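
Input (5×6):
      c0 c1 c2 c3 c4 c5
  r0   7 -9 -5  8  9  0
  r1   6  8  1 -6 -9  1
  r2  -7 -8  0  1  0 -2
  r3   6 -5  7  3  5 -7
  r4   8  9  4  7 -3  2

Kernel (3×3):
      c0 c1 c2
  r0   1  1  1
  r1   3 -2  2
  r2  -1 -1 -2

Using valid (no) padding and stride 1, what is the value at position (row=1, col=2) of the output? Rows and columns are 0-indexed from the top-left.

The receptive field on the input at this output position is [1 -6 -9 / 0 1 0 / 7 3 5]. Elementwise product with the kernel and sum: 1·1 + -6·1 + -9·1 + 0·3 + 1·-2 + 0·2 + 7·-1 + 3·-1 + 5·-2.

-36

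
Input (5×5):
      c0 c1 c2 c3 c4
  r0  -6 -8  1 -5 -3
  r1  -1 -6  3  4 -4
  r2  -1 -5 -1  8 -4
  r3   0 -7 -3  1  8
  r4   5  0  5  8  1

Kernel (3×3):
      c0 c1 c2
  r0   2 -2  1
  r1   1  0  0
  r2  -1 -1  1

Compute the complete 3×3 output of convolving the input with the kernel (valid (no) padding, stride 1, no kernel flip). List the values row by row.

9 -15 1
16 -8 3
7 -4 -37

Output[0,0]: The receptive field on the input at this output position is [-6 -8 1 / -1 -6 3 / -1 -5 -1]. Elementwise product with the kernel and sum: -6·2 + -8·-2 + 1·1 + -1·1 + -1·-1 + -5·-1 + -1·1.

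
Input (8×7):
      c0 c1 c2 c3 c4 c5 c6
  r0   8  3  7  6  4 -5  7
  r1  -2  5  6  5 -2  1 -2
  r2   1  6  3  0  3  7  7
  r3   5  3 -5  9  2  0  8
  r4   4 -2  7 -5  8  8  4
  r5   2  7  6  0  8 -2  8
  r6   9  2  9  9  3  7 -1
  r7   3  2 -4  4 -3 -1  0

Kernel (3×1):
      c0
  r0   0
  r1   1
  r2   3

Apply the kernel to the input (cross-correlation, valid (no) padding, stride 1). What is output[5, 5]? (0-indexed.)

The receptive field on the input at this output position is [-2 / 7 / -1]. Elementwise product with the kernel and sum: 7·1 + -1·3.

4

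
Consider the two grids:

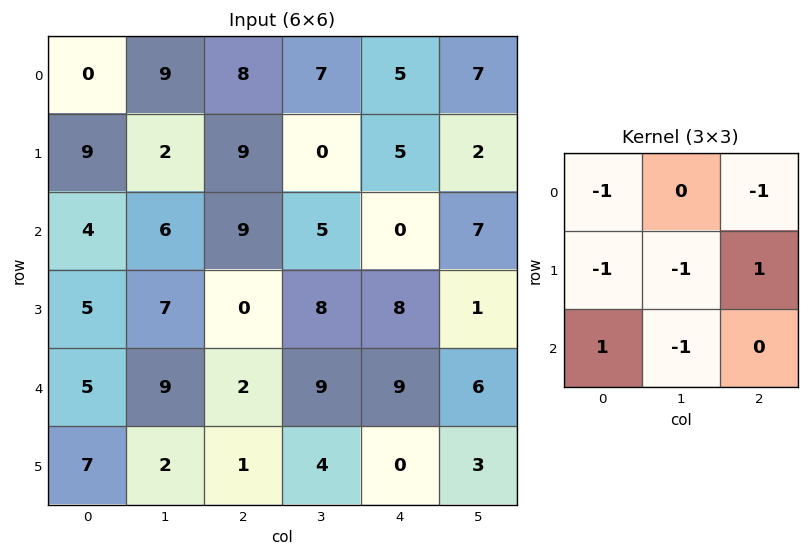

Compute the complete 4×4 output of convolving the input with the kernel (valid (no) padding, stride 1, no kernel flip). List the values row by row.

-12 -30 -13 -12
-21 -5 -36 0
-29 -3 -16 -27
-12 -16 -13 -17

Output[0,0]: The receptive field on the input at this output position is [0 9 8 / 9 2 9 / 4 6 9]. Elementwise product with the kernel and sum: 0·-1 + 8·-1 + 9·-1 + 2·-1 + 9·1 + 4·1 + 6·-1.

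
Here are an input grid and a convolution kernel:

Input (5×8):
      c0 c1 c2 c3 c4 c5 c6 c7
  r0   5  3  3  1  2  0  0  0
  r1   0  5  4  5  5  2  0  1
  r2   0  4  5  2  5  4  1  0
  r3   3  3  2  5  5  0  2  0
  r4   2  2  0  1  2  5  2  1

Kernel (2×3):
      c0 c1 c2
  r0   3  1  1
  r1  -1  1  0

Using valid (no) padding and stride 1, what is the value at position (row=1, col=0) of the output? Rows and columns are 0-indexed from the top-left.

13

The receptive field on the input at this output position is [0 5 4 / 0 4 5]. Elementwise product with the kernel and sum: 0·3 + 5·1 + 4·1 + 0·-1 + 4·1.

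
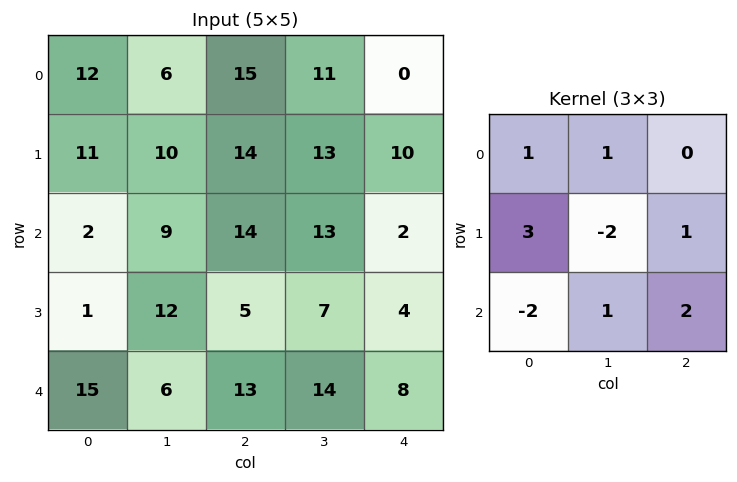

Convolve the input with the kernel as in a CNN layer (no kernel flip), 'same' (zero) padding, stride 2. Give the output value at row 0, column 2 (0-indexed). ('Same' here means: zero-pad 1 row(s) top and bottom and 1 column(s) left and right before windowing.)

17

The receptive field on the zero-padded input at this output position is [0 0 0 / 11 0 0 / 13 10 0]. Elementwise product with the kernel and sum: 0·1 + 0·1 + 11·3 + 0·-2 + 0·1 + 13·-2 + 10·1 + 0·2.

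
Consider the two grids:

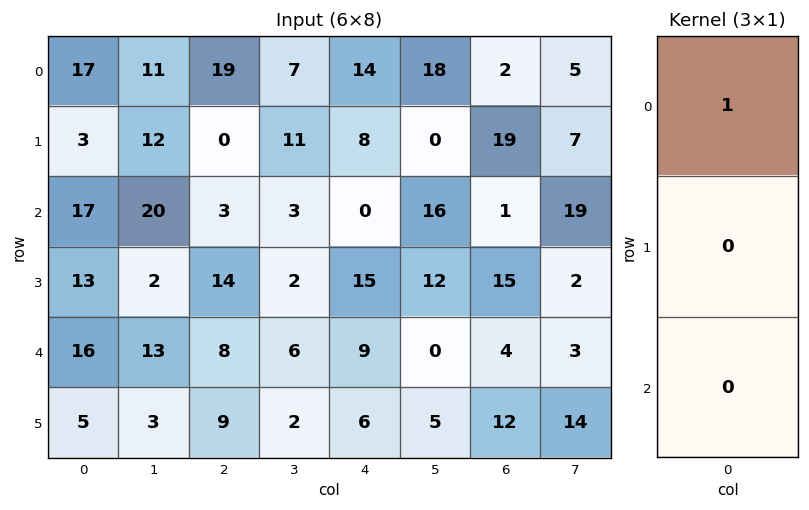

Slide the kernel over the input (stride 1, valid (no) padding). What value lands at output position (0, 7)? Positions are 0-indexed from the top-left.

5

The receptive field on the input at this output position is [5 / 7 / 19]. Elementwise product with the kernel and sum: 5·1.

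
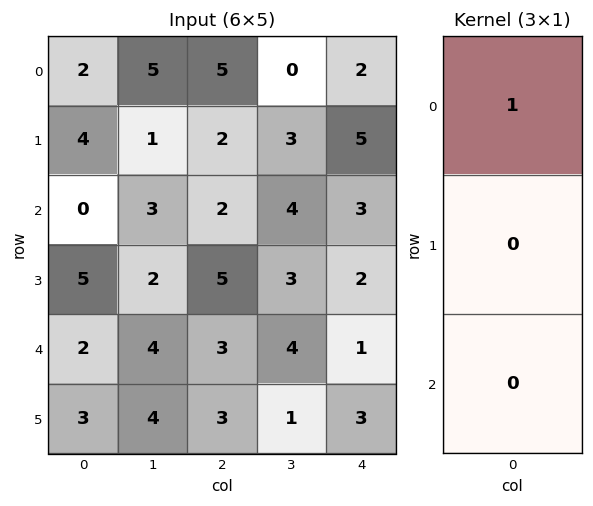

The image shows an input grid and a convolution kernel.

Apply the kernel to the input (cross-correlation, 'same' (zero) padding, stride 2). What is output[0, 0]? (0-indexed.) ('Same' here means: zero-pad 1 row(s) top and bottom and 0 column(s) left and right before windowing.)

The receptive field on the zero-padded input at this output position is [0 / 2 / 4]. Elementwise product with the kernel and sum: 0·1.

0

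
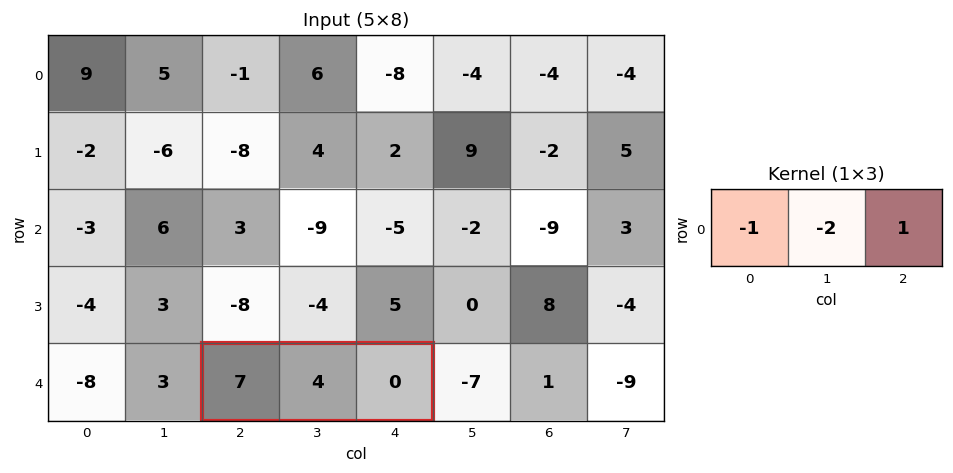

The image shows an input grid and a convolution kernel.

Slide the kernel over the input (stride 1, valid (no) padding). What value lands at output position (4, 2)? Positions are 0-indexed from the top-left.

-15

The receptive field on the input at this output position is [7 4 0]. Elementwise product with the kernel and sum: 7·-1 + 4·-2 + 0·1.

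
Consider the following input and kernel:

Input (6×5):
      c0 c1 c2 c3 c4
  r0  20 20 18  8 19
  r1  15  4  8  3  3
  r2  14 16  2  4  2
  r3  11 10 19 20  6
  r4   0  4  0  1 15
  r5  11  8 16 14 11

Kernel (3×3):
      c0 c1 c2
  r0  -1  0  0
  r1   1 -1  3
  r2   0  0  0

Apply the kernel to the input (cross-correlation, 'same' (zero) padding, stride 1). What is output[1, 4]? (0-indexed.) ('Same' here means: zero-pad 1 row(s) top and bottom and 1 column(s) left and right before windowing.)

-8

The receptive field on the zero-padded input at this output position is [8 19 0 / 3 3 0 / 4 2 0]. Elementwise product with the kernel and sum: 8·-1 + 3·1 + 3·-1 + 0·3.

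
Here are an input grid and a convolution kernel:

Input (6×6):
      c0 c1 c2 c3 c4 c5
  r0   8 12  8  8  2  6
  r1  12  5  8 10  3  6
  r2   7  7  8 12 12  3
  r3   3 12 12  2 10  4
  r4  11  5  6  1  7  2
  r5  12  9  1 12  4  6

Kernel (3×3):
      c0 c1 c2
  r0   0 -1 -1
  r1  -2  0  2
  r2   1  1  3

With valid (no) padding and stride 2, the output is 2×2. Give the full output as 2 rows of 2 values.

10 36
37 0

Output[0,0]: The receptive field on the input at this output position is [8 12 8 / 12 5 8 / 7 7 8]. Elementwise product with the kernel and sum: 12·-1 + 8·-1 + 12·-2 + 8·2 + 7·1 + 7·1 + 8·3.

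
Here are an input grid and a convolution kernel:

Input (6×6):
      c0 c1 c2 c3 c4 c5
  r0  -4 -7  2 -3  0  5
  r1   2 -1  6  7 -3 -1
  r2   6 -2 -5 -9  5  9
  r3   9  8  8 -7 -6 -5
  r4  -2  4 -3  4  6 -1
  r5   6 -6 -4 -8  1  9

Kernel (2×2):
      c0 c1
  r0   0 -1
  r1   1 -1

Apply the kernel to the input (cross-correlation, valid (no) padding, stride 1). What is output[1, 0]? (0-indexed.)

9

The receptive field on the input at this output position is [2 -1 / 6 -2]. Elementwise product with the kernel and sum: -1·-1 + 6·1 + -2·-1.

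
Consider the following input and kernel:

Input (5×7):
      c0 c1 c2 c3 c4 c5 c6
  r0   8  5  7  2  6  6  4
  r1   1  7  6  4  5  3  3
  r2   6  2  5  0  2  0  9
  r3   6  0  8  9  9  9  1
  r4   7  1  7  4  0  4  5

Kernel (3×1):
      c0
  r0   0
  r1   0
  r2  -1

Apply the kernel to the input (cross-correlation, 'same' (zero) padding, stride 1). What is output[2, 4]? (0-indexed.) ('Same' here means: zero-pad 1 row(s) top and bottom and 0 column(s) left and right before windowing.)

The receptive field on the zero-padded input at this output position is [5 / 2 / 9]. Elementwise product with the kernel and sum: 9·-1.

-9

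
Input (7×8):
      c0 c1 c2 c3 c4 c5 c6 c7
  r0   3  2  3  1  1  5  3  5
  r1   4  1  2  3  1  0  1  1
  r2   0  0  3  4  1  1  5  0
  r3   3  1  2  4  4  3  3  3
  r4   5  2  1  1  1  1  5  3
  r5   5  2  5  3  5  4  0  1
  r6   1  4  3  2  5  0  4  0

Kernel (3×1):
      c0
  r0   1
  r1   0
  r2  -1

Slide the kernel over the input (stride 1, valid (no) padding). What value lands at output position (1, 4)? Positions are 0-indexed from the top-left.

The receptive field on the input at this output position is [1 / 1 / 4]. Elementwise product with the kernel and sum: 1·1 + 4·-1.

-3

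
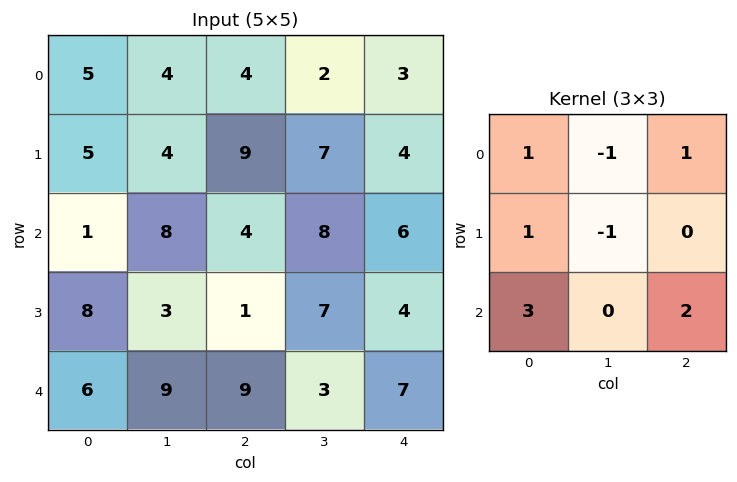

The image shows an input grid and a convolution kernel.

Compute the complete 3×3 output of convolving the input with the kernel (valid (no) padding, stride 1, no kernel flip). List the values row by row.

Output[0,0]: The receptive field on the input at this output position is [5 4 4 / 5 4 9 / 1 8 4]. Elementwise product with the kernel and sum: 5·1 + 4·-1 + 4·1 + 5·1 + 4·-1 + 1·3 + 4·2.
Output[0,1]: The receptive field on the input at this output position is [4 4 2 / 4 9 7 / 8 4 8]. Elementwise product with the kernel and sum: 4·1 + 4·-1 + 2·1 + 4·1 + 9·-1 + 8·3 + 8·2.

17 37 31
29 29 13
38 47 37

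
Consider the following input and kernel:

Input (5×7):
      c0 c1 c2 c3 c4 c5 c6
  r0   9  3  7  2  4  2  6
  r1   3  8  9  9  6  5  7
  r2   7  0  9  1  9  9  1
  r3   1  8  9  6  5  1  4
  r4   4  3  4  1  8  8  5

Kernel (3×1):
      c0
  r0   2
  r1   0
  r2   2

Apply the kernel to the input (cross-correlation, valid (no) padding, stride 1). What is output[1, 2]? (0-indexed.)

36

The receptive field on the input at this output position is [9 / 9 / 9]. Elementwise product with the kernel and sum: 9·2 + 9·2.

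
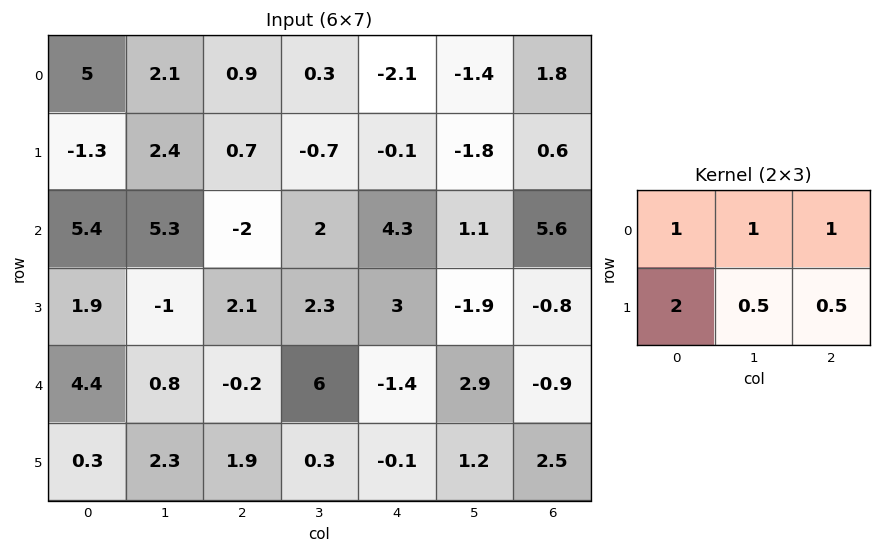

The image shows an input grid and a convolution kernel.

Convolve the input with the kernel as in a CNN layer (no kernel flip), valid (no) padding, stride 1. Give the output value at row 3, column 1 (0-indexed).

The receptive field on the input at this output position is [-1 2.1 2.3 / 0.8 -0.2 6]. Elementwise product with the kernel and sum: -1·1 + 2.1·1 + 2.3·1 + 0.8·2 + -0.2·0.5 + 6·0.5.

7.9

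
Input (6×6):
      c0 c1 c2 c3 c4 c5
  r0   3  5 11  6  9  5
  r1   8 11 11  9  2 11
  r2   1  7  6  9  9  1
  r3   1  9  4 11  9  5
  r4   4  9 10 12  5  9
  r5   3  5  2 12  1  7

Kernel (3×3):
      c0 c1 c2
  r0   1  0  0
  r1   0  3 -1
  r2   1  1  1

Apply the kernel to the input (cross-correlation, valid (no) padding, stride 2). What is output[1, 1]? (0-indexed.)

57

The receptive field on the input at this output position is [6 9 9 / 4 11 9 / 10 12 5]. Elementwise product with the kernel and sum: 6·1 + 11·3 + 9·-1 + 10·1 + 12·1 + 5·1.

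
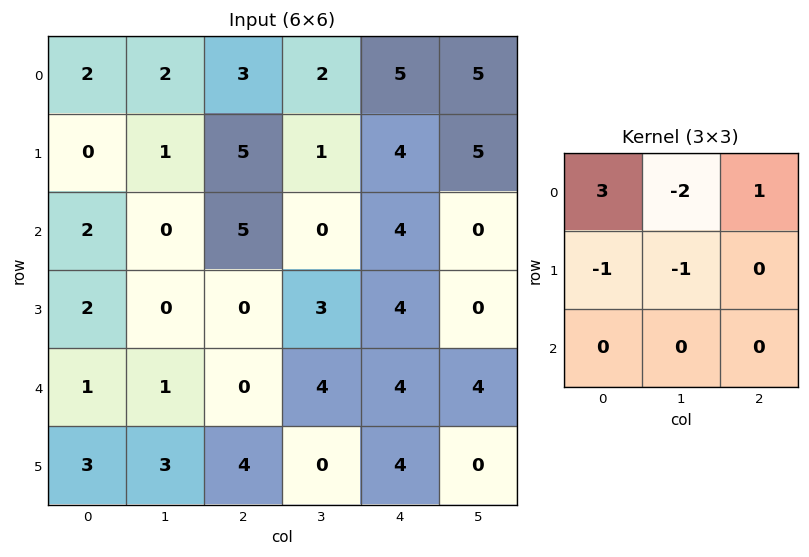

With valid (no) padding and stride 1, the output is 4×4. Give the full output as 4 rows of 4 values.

4 -4 4 -4
1 -11 12 -4
9 -10 16 -15
4 2 -6 -7

Output[0,0]: The receptive field on the input at this output position is [2 2 3 / 0 1 5 / 2 0 5]. Elementwise product with the kernel and sum: 2·3 + 2·-2 + 3·1 + 0·-1 + 1·-1.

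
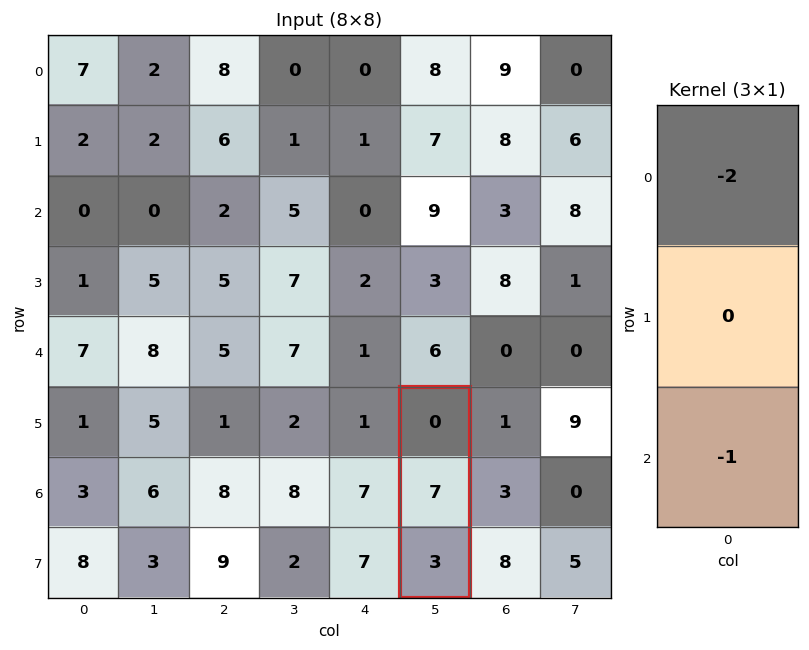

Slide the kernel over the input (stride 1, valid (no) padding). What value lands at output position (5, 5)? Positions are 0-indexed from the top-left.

The receptive field on the input at this output position is [0 / 7 / 3]. Elementwise product with the kernel and sum: 0·-2 + 3·-1.

-3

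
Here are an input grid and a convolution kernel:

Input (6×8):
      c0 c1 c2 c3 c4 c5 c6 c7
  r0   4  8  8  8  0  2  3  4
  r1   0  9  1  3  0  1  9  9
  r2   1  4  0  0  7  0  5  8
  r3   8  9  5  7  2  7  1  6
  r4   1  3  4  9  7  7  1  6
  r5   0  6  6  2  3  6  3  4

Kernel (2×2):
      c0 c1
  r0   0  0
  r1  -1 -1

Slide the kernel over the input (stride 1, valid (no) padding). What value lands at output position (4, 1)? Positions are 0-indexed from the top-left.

-12

The receptive field on the input at this output position is [3 4 / 6 6]. Elementwise product with the kernel and sum: 6·-1 + 6·-1.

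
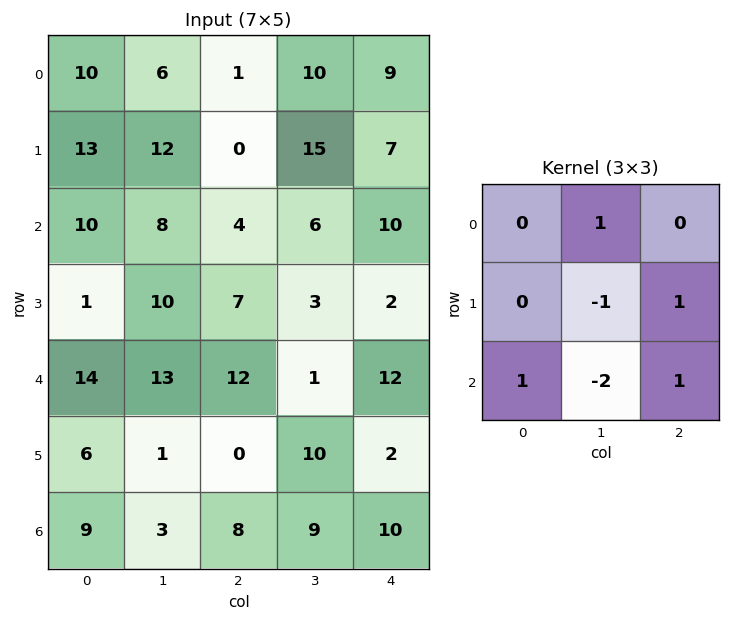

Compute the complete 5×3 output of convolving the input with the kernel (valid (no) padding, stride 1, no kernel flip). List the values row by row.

-8 22 4
-4 1 22
5 -10 27
13 7 -4
23 18 -7

Output[0,0]: The receptive field on the input at this output position is [10 6 1 / 13 12 0 / 10 8 4]. Elementwise product with the kernel and sum: 6·1 + 12·-1 + 0·1 + 10·1 + 8·-2 + 4·1.
Output[0,1]: The receptive field on the input at this output position is [6 1 10 / 12 0 15 / 8 4 6]. Elementwise product with the kernel and sum: 1·1 + 0·-1 + 15·1 + 8·1 + 4·-2 + 6·1.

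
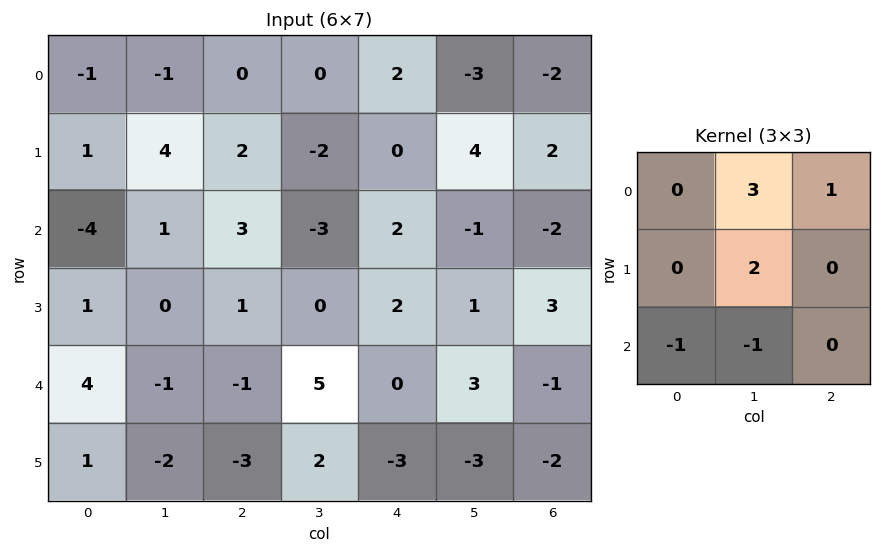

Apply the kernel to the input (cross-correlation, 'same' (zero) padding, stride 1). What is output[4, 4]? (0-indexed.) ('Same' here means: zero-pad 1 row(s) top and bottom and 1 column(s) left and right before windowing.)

The receptive field on the zero-padded input at this output position is [0 2 1 / 5 0 3 / 2 -3 -3]. Elementwise product with the kernel and sum: 2·3 + 1·1 + 0·2 + 2·-1 + -3·-1.

8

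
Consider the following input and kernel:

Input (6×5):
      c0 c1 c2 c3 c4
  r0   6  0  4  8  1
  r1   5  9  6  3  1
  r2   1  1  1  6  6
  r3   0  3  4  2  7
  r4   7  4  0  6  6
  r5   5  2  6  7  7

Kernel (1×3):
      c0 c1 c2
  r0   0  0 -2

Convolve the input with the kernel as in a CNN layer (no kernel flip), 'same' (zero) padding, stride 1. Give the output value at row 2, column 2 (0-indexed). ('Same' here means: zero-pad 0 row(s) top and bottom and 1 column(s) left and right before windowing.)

-12

The receptive field on the zero-padded input at this output position is [1 1 6]. Elementwise product with the kernel and sum: 6·-2.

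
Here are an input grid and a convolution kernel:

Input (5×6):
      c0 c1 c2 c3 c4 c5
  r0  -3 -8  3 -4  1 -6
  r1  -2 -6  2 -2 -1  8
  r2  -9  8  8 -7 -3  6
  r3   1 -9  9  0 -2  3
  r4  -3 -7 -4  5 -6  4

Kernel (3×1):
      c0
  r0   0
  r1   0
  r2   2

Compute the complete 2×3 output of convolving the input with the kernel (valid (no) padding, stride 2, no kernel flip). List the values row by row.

Output[0,0]: The receptive field on the input at this output position is [-3 / -2 / -9]. Elementwise product with the kernel and sum: -9·2.
Output[0,1]: The receptive field on the input at this output position is [3 / 2 / 8]. Elementwise product with the kernel and sum: 8·2.

-18 16 -6
-6 -8 -12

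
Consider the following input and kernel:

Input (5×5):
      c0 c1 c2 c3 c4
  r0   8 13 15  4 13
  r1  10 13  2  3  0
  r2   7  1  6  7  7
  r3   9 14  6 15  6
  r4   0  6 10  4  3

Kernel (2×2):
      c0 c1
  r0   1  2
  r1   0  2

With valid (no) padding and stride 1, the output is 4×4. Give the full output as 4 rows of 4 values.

60 47 29 30
38 29 22 17
37 25 50 33
49 46 44 33

Output[0,0]: The receptive field on the input at this output position is [8 13 / 10 13]. Elementwise product with the kernel and sum: 8·1 + 13·2 + 13·2.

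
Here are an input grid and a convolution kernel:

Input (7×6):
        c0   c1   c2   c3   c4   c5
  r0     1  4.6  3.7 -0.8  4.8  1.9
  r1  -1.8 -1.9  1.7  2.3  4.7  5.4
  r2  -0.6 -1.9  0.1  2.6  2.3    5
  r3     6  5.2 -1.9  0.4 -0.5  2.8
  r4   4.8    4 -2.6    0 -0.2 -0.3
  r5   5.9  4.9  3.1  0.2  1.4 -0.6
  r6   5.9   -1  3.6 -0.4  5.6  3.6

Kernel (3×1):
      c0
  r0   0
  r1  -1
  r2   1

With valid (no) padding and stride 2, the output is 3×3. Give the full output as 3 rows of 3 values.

Output[0,0]: The receptive field on the input at this output position is [1 / -1.8 / -0.6]. Elementwise product with the kernel and sum: -1.8·-1 + -0.6·1.
Output[0,1]: The receptive field on the input at this output position is [3.7 / 1.7 / 0.1]. Elementwise product with the kernel and sum: 1.7·-1 + 0.1·1.

1.2 -1.6 -2.4
-1.2 -0.7 0.3
0 0.5 4.2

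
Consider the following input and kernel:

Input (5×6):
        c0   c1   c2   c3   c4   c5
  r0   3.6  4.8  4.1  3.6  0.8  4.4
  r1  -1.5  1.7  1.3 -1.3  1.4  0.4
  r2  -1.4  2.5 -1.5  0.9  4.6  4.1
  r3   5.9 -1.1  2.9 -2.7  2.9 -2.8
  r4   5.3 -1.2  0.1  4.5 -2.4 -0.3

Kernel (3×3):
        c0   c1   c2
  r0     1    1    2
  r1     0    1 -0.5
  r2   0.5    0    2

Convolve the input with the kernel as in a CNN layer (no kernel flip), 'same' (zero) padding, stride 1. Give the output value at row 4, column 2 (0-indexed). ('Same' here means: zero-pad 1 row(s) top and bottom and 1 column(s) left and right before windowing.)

-5.75

The receptive field on the zero-padded input at this output position is [-1.1 2.9 -2.7 / -1.2 0.1 4.5 / 0 0 0]. Elementwise product with the kernel and sum: -1.1·1 + 2.9·1 + -2.7·2 + 0.1·1 + 4.5·-0.5 + 0·0.5 + 0·2.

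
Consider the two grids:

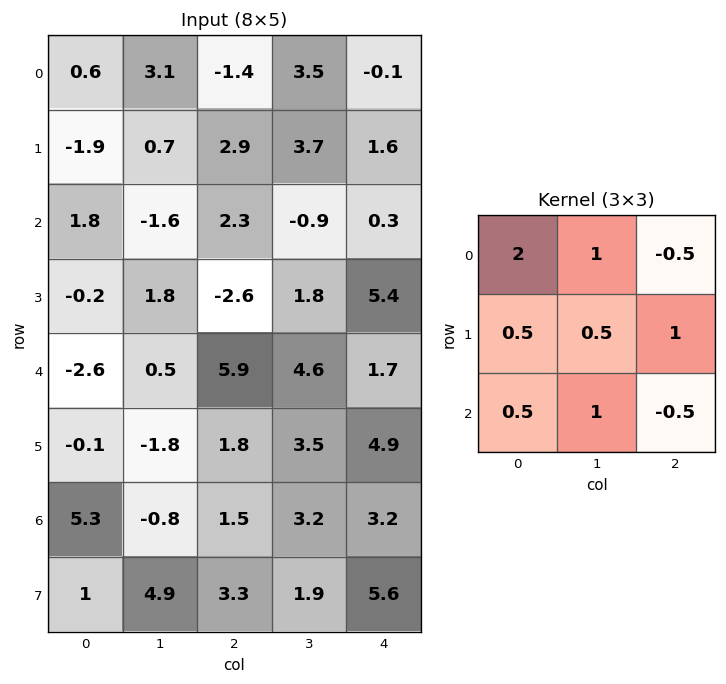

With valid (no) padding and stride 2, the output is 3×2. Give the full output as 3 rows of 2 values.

5.45 5.75
-4.7 15.25
-5.7 25.45

Output[0,0]: The receptive field on the input at this output position is [0.6 3.1 -1.4 / -1.9 0.7 2.9 / 1.8 -1.6 2.3]. Elementwise product with the kernel and sum: 0.6·2 + 3.1·1 + -1.4·-0.5 + -1.9·0.5 + 0.7·0.5 + 2.9·1 + 1.8·0.5 + -1.6·1 + 2.3·-0.5.
Output[0,1]: The receptive field on the input at this output position is [-1.4 3.5 -0.1 / 2.9 3.7 1.6 / 2.3 -0.9 0.3]. Elementwise product with the kernel and sum: -1.4·2 + 3.5·1 + -0.1·-0.5 + 2.9·0.5 + 3.7·0.5 + 1.6·1 + 2.3·0.5 + -0.9·1 + 0.3·-0.5.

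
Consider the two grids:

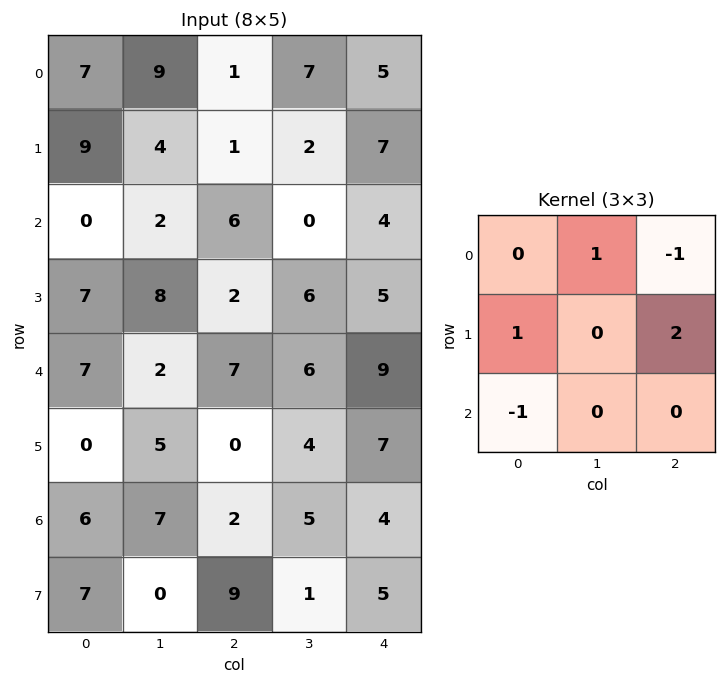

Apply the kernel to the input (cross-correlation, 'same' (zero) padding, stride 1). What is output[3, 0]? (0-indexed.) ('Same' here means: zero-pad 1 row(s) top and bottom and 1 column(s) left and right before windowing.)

14

The receptive field on the zero-padded input at this output position is [0 0 2 / 0 7 8 / 0 7 2]. Elementwise product with the kernel and sum: 0·1 + 2·-1 + 0·1 + 8·2 + 0·-1.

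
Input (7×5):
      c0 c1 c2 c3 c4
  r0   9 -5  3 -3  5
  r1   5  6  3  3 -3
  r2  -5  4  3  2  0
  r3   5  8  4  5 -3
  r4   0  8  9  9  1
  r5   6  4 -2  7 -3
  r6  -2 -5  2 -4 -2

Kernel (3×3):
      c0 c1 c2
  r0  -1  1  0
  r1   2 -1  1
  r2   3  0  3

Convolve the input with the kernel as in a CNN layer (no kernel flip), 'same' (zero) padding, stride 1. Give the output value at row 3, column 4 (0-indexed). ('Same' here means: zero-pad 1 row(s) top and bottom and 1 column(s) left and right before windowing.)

The receptive field on the zero-padded input at this output position is [2 0 0 / 5 -3 0 / 9 1 0]. Elementwise product with the kernel and sum: 2·-1 + 0·1 + 5·2 + -3·-1 + 0·1 + 9·3 + 0·3.

38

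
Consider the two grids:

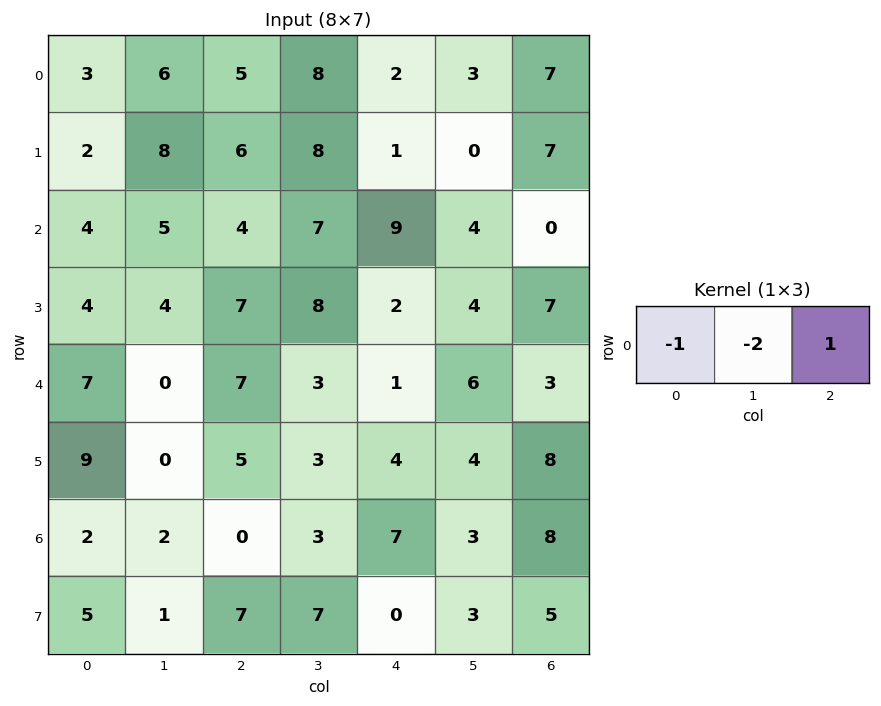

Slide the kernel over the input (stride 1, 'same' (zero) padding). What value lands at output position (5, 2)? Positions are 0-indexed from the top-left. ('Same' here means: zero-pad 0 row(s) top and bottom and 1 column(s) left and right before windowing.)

-7

The receptive field on the zero-padded input at this output position is [0 5 3]. Elementwise product with the kernel and sum: 0·-1 + 5·-2 + 3·1.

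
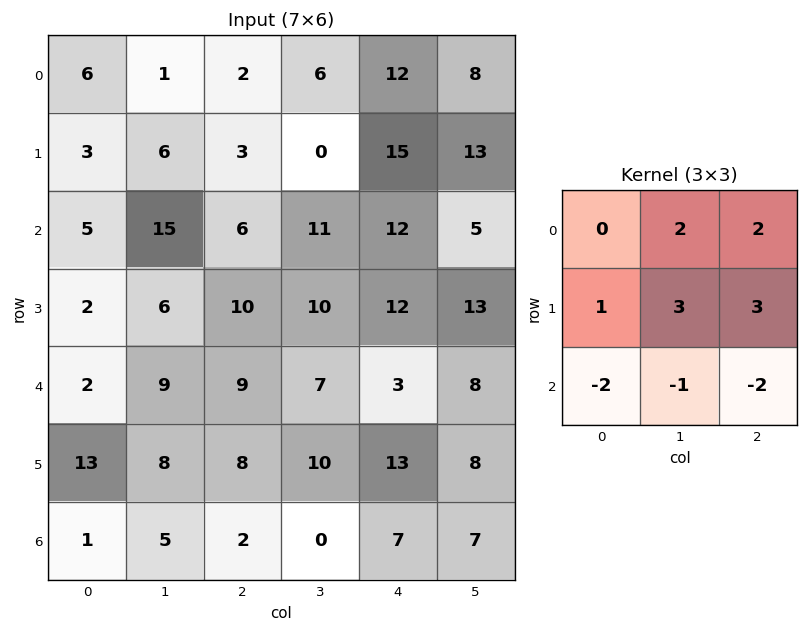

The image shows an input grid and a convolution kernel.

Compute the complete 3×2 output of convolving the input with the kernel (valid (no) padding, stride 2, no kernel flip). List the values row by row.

-1 37
61 91
86 79

Output[0,0]: The receptive field on the input at this output position is [6 1 2 / 3 6 3 / 5 15 6]. Elementwise product with the kernel and sum: 1·2 + 2·2 + 3·1 + 6·3 + 3·3 + 5·-2 + 15·-1 + 6·-2.
Output[0,1]: The receptive field on the input at this output position is [2 6 12 / 3 0 15 / 6 11 12]. Elementwise product with the kernel and sum: 6·2 + 12·2 + 3·1 + 0·3 + 15·3 + 6·-2 + 11·-1 + 12·-2.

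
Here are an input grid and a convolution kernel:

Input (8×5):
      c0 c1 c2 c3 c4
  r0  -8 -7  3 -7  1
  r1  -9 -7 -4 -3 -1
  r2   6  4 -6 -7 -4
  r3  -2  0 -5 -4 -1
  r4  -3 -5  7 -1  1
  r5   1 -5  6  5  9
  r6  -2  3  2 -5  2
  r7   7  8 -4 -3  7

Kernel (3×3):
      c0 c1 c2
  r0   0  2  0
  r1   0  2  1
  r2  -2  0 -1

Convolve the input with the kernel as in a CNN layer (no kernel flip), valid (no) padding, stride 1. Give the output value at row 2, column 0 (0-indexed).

The receptive field on the input at this output position is [6 4 -6 / -2 0 -5 / -3 -5 7]. Elementwise product with the kernel and sum: 4·2 + 0·2 + -5·1 + -3·-2 + 7·-1.

2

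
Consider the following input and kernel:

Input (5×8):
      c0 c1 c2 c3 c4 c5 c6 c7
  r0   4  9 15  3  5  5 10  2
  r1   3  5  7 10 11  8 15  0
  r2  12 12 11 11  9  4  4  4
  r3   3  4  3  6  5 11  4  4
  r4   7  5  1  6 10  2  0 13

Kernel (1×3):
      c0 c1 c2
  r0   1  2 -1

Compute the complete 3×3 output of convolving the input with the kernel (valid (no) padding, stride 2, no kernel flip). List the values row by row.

Output[0,0]: The receptive field on the input at this output position is [4 9 15]. Elementwise product with the kernel and sum: 4·1 + 9·2 + 15·-1.
Output[0,1]: The receptive field on the input at this output position is [15 3 5]. Elementwise product with the kernel and sum: 15·1 + 3·2 + 5·-1.

7 16 5
25 24 13
16 3 14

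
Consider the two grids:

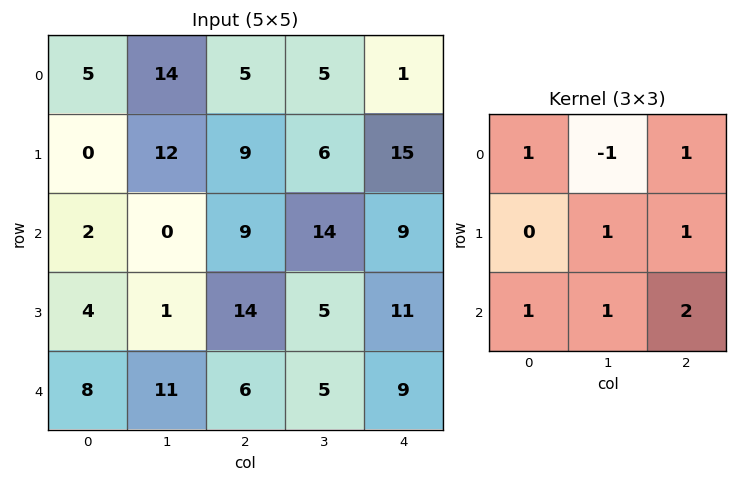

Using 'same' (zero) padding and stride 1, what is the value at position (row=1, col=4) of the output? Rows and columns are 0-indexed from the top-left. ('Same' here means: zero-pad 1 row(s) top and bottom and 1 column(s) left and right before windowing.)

The receptive field on the zero-padded input at this output position is [5 1 0 / 6 15 0 / 14 9 0]. Elementwise product with the kernel and sum: 5·1 + 1·-1 + 0·1 + 15·1 + 0·1 + 14·1 + 9·1 + 0·2.

42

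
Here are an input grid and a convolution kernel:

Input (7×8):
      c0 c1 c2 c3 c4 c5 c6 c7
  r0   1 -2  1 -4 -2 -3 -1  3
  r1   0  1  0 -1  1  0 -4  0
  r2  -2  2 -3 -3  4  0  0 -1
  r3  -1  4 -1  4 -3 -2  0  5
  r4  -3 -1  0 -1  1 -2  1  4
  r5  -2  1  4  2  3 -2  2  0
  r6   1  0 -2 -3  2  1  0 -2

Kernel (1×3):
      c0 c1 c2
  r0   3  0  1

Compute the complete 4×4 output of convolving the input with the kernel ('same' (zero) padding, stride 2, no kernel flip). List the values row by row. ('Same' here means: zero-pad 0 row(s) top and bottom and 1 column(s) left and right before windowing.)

-2 -10 -15 -6
2 3 -9 -1
-1 -4 -5 -2
0 -3 -8 1

Output[0,0]: The receptive field on the zero-padded input at this output position is [0 1 -2]. Elementwise product with the kernel and sum: 0·3 + -2·1.
Output[0,1]: The receptive field on the zero-padded input at this output position is [-2 1 -4]. Elementwise product with the kernel and sum: -2·3 + -4·1.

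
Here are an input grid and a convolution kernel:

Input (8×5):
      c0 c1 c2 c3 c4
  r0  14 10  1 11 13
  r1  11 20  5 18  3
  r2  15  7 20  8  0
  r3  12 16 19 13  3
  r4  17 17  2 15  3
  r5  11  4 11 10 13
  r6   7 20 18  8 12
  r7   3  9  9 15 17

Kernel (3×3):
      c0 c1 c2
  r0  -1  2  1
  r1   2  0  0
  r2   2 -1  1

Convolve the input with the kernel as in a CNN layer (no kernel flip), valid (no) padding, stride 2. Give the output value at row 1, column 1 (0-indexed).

26

The receptive field on the input at this output position is [20 8 0 / 19 13 3 / 2 15 3]. Elementwise product with the kernel and sum: 20·-1 + 8·2 + 0·1 + 19·2 + 2·2 + 15·-1 + 3·1.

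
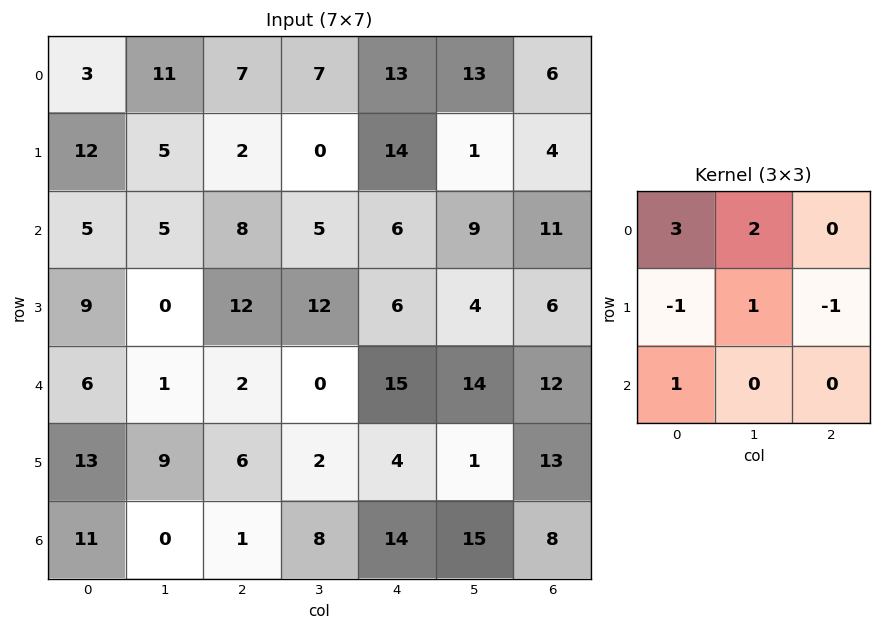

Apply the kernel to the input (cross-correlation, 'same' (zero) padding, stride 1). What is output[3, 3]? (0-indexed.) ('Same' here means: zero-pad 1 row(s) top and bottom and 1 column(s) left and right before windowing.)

The receptive field on the zero-padded input at this output position is [8 5 6 / 12 12 6 / 2 0 15]. Elementwise product with the kernel and sum: 8·3 + 5·2 + 12·-1 + 12·1 + 6·-1 + 2·1.

30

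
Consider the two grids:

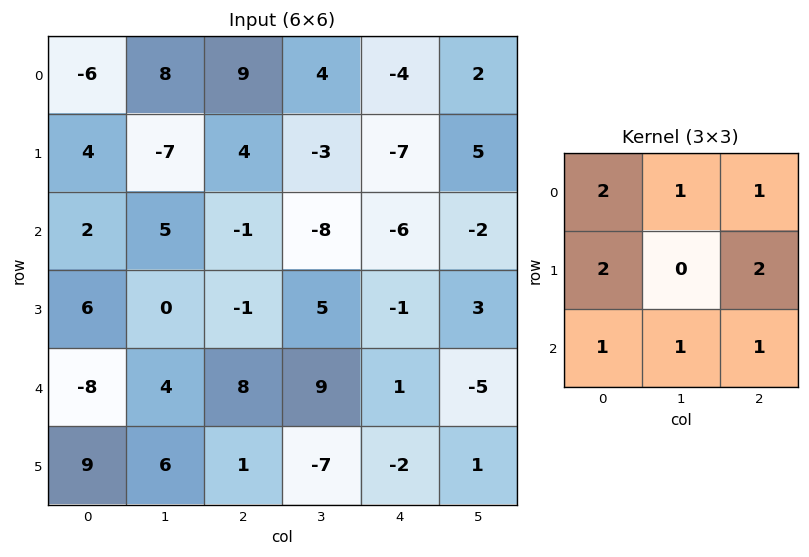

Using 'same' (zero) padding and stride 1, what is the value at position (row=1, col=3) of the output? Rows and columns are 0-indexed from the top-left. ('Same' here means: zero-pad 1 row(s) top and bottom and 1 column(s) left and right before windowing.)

The receptive field on the zero-padded input at this output position is [9 4 -4 / 4 -3 -7 / -1 -8 -6]. Elementwise product with the kernel and sum: 9·2 + 4·1 + -4·1 + 4·2 + -7·2 + -1·1 + -8·1 + -6·1.

-3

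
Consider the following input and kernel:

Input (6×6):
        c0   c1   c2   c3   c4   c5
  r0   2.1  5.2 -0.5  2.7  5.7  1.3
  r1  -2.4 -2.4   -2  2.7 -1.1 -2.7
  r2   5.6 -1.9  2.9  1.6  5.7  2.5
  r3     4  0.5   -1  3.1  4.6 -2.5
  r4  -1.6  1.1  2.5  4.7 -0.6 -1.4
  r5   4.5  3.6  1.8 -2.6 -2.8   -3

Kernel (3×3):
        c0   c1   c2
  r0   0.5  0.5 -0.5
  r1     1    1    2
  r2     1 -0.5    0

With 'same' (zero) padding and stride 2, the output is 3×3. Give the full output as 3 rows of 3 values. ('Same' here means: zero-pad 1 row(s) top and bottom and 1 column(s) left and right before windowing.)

13.7 8.7 14.25
-0.2 1.65 15.25
0.1 13.9 5.2

Output[0,0]: The receptive field on the zero-padded input at this output position is [0 0 0 / 0 2.1 5.2 / 0 -2.4 -2.4]. Elementwise product with the kernel and sum: 0·0.5 + 0·0.5 + 0·-0.5 + 0·1 + 2.1·1 + 5.2·2 + 0·1 + -2.4·-0.5.
Output[0,1]: The receptive field on the zero-padded input at this output position is [0 0 0 / 5.2 -0.5 2.7 / -2.4 -2 2.7]. Elementwise product with the kernel and sum: 0·0.5 + 0·0.5 + 0·-0.5 + 5.2·1 + -0.5·1 + 2.7·2 + -2.4·1 + -2·-0.5.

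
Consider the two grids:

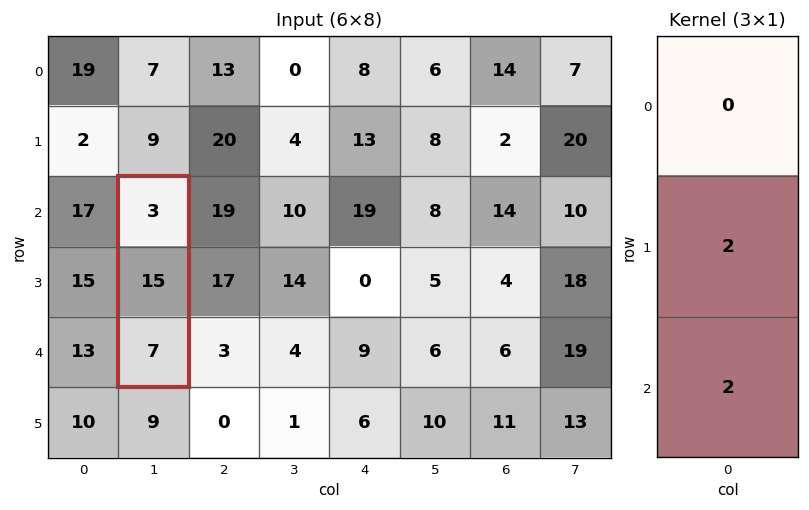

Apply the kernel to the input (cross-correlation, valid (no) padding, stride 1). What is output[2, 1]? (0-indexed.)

44

The receptive field on the input at this output position is [3 / 15 / 7]. Elementwise product with the kernel and sum: 15·2 + 7·2.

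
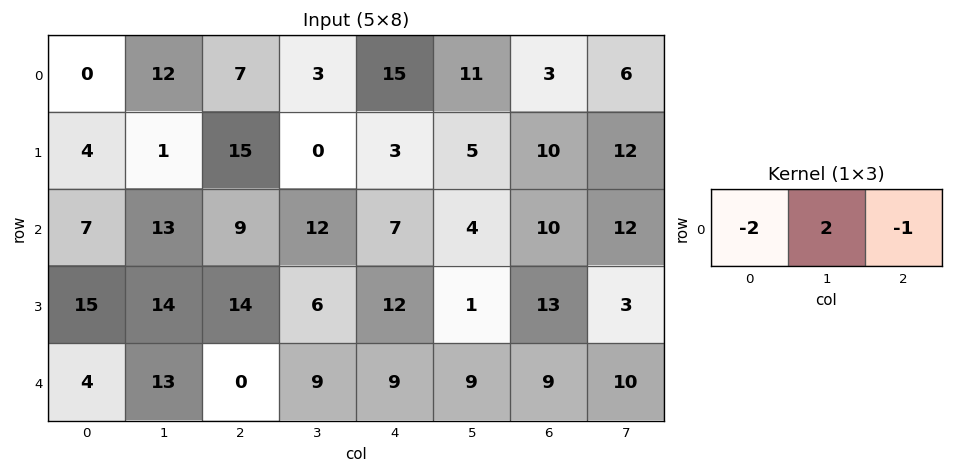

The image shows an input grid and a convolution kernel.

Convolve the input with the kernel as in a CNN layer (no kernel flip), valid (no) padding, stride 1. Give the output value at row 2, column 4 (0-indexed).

The receptive field on the input at this output position is [7 4 10]. Elementwise product with the kernel and sum: 7·-2 + 4·2 + 10·-1.

-16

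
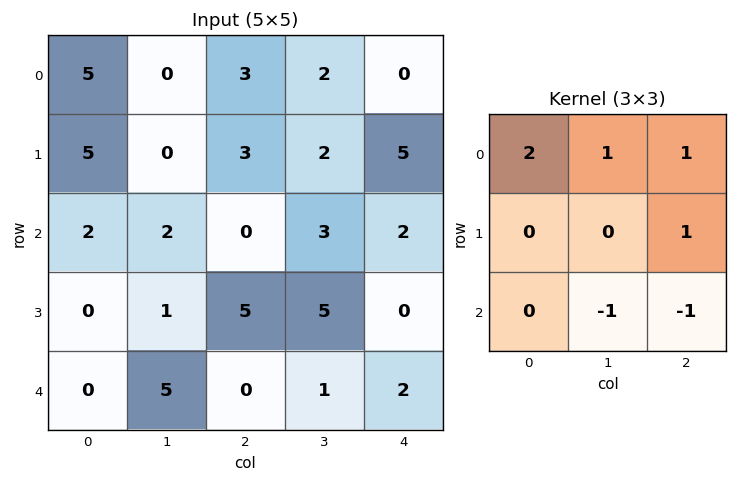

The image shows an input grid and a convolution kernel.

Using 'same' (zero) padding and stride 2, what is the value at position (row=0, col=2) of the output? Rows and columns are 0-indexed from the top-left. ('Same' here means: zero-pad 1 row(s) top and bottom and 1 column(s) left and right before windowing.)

-5

The receptive field on the zero-padded input at this output position is [0 0 0 / 2 0 0 / 2 5 0]. Elementwise product with the kernel and sum: 0·2 + 0·1 + 0·1 + 0·1 + 5·-1 + 0·-1.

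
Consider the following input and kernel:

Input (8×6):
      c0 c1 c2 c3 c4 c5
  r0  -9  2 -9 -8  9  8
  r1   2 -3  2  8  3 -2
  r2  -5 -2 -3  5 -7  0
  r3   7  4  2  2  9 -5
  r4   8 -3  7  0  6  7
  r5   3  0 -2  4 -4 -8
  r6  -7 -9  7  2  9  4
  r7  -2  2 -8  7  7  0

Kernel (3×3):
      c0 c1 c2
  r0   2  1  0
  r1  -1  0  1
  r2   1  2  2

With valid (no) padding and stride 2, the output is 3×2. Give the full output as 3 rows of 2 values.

-31 -32
-1 25
-3 41

Output[0,0]: The receptive field on the input at this output position is [-9 2 -9 / 2 -3 2 / -5 -2 -3]. Elementwise product with the kernel and sum: -9·2 + 2·1 + 2·-1 + 2·1 + -5·1 + -2·2 + -3·2.
Output[0,1]: The receptive field on the input at this output position is [-9 -8 9 / 2 8 3 / -3 5 -7]. Elementwise product with the kernel and sum: -9·2 + -8·1 + 2·-1 + 3·1 + -3·1 + 5·2 + -7·2.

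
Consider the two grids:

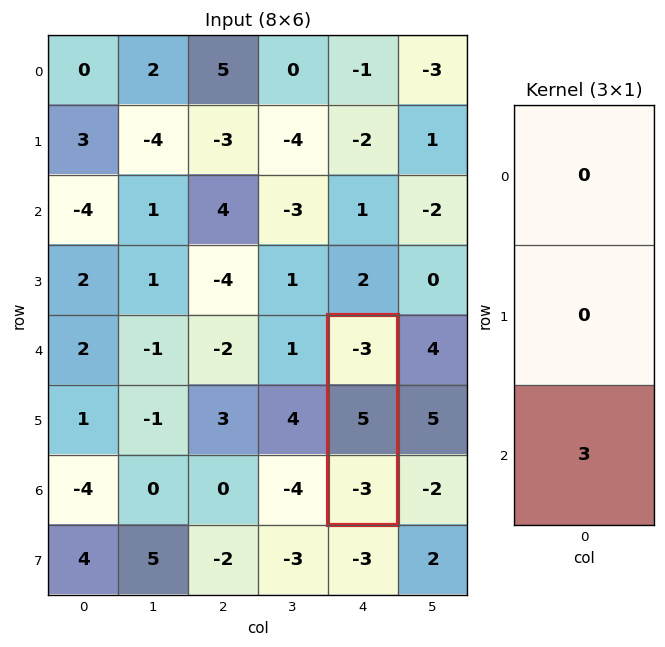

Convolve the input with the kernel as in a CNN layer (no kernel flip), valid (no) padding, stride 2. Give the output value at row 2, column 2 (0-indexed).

The receptive field on the input at this output position is [-3 / 5 / -3]. Elementwise product with the kernel and sum: -3·3.

-9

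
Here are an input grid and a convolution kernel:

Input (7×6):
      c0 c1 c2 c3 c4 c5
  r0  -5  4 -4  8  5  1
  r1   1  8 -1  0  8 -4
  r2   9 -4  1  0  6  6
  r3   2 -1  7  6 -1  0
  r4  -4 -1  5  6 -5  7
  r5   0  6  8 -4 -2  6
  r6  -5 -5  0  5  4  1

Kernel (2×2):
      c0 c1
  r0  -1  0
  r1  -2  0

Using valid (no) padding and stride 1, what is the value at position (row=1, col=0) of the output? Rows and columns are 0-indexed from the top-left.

-19

The receptive field on the input at this output position is [1 8 / 9 -4]. Elementwise product with the kernel and sum: 1·-1 + 9·-2.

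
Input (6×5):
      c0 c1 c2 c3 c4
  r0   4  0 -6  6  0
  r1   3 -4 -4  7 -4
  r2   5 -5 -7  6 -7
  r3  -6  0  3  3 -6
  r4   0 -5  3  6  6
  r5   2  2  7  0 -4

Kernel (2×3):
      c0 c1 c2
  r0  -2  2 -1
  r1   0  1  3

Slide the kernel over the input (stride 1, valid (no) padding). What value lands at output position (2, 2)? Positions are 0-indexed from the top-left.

The receptive field on the input at this output position is [-7 6 -7 / 3 3 -6]. Elementwise product with the kernel and sum: -7·-2 + 6·2 + -7·-1 + 3·1 + -6·3.

18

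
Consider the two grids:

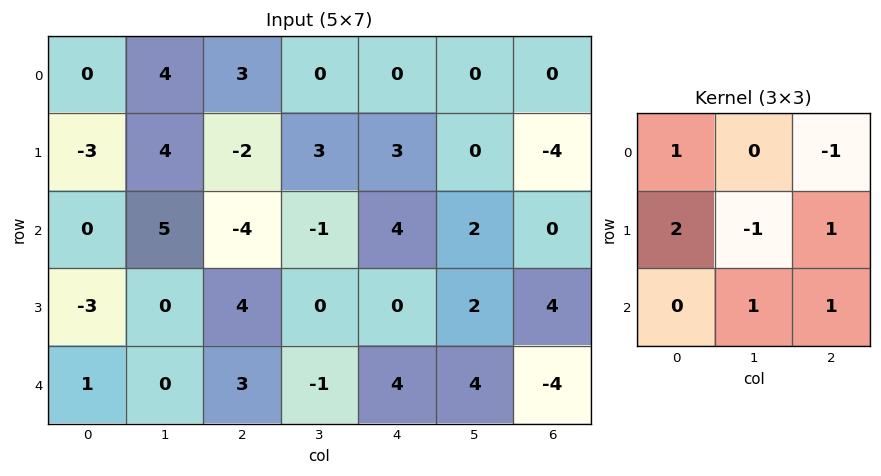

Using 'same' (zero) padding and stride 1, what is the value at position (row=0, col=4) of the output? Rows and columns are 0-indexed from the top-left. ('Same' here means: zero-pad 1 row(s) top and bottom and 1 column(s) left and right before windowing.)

The receptive field on the zero-padded input at this output position is [0 0 0 / 0 0 0 / 3 3 0]. Elementwise product with the kernel and sum: 0·1 + 0·-1 + 0·2 + 0·-1 + 0·1 + 3·1 + 0·1.

3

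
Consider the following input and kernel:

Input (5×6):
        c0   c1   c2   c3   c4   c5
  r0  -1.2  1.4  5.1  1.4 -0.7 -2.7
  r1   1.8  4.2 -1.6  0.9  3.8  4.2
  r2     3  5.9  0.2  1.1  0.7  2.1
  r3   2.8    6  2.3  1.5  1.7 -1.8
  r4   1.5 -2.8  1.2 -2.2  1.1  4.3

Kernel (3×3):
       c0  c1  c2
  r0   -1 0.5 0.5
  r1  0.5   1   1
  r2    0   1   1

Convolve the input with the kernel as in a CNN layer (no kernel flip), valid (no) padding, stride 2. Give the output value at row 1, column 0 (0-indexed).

8.15

The receptive field on the input at this output position is [3 5.9 0.2 / 2.8 6 2.3 / 1.5 -2.8 1.2]. Elementwise product with the kernel and sum: 3·-1 + 5.9·0.5 + 0.2·0.5 + 2.8·0.5 + 6·1 + 2.3·1 + -2.8·1 + 1.2·1.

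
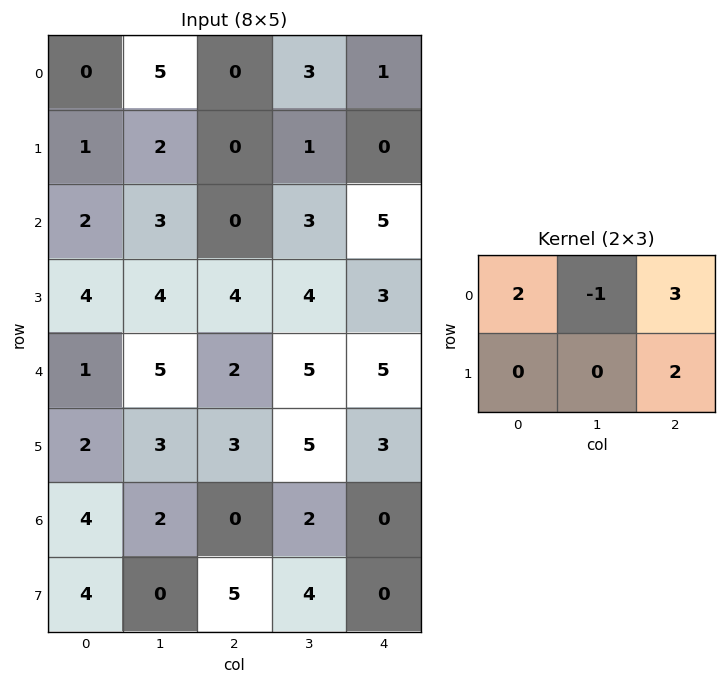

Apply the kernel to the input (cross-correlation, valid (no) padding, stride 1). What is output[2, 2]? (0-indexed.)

18

The receptive field on the input at this output position is [0 3 5 / 4 4 3]. Elementwise product with the kernel and sum: 0·2 + 3·-1 + 5·3 + 3·2.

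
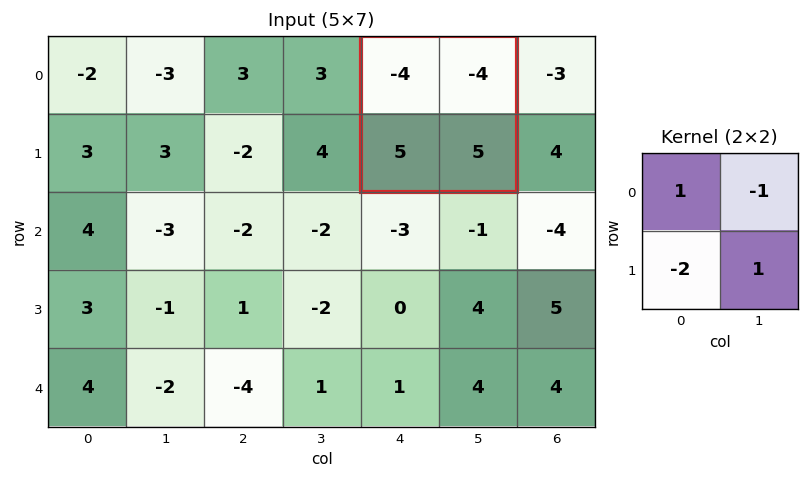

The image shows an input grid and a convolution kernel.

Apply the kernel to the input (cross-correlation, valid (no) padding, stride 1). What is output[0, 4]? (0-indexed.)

The receptive field on the input at this output position is [-4 -4 / 5 5]. Elementwise product with the kernel and sum: -4·1 + -4·-1 + 5·-2 + 5·1.

-5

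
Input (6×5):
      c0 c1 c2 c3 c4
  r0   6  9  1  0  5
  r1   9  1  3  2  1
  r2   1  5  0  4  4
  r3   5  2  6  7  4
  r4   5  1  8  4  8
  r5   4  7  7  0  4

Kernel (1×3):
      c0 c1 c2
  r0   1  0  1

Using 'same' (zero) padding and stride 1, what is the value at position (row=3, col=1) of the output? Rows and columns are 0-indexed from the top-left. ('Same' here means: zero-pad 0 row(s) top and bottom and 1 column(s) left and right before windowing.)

11

The receptive field on the zero-padded input at this output position is [5 2 6]. Elementwise product with the kernel and sum: 5·1 + 6·1.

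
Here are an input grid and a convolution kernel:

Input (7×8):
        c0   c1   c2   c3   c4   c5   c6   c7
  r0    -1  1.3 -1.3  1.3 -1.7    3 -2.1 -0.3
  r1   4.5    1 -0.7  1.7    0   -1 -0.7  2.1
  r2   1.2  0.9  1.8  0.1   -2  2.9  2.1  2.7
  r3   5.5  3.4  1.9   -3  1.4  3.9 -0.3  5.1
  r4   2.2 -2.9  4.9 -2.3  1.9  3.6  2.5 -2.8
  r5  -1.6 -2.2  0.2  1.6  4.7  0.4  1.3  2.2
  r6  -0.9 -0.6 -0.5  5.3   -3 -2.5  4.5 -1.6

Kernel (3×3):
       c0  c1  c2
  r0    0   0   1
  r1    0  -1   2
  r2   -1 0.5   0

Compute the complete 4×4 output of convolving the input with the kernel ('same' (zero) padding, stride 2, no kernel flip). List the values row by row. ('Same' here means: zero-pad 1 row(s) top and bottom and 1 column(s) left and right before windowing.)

5.85 2.55 6 2.15
4.35 -2.35 10.5 1.35
-5.4 -10.2 9.95 -2.75
-2.5 12.7 -1.6 -5.5

Output[0,0]: The receptive field on the zero-padded input at this output position is [0 0 0 / 0 -1 1.3 / 0 4.5 1]. Elementwise product with the kernel and sum: 0·1 + -1·-1 + 1.3·2 + 0·-1 + 4.5·0.5.
Output[0,1]: The receptive field on the zero-padded input at this output position is [0 0 0 / 1.3 -1.3 1.3 / 1 -0.7 1.7]. Elementwise product with the kernel and sum: 0·1 + -1.3·-1 + 1.3·2 + 1·-1 + -0.7·0.5.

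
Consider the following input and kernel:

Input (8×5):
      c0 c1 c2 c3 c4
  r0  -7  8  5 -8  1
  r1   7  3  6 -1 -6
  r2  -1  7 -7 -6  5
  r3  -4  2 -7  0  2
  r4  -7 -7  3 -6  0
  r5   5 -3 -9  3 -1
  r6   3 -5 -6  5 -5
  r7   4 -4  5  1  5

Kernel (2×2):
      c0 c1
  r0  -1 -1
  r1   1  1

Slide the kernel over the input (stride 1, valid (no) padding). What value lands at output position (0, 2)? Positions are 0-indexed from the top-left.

The receptive field on the input at this output position is [5 -8 / 6 -1]. Elementwise product with the kernel and sum: 5·-1 + -8·-1 + 6·1 + -1·1.

8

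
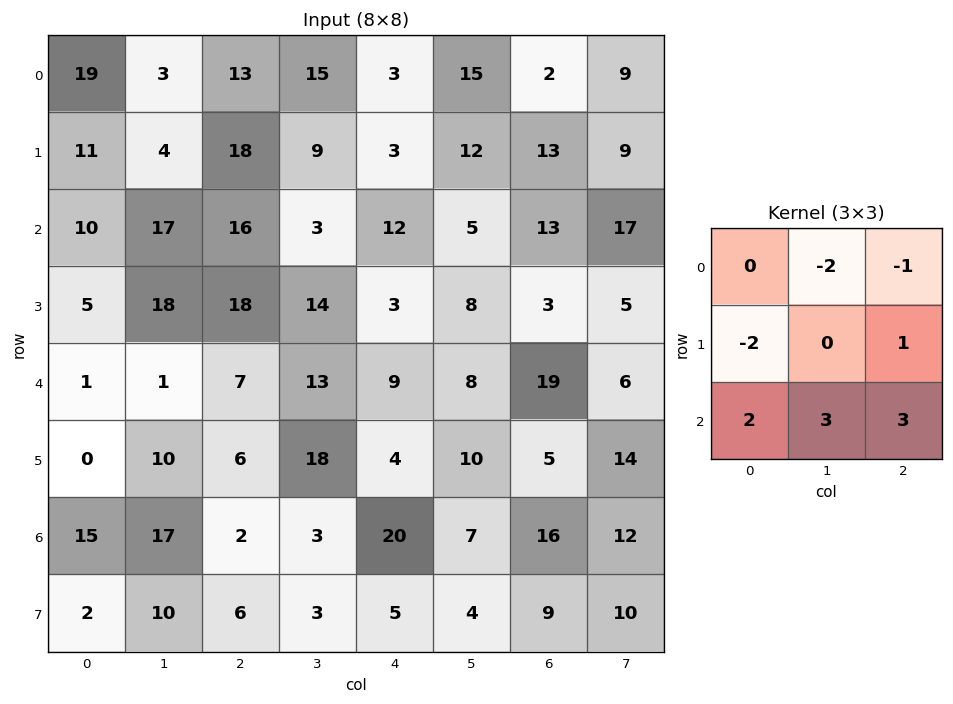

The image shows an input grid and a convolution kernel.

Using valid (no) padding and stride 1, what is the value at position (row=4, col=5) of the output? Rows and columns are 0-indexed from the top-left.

48

The receptive field on the input at this output position is [8 19 6 / 10 5 14 / 7 16 12]. Elementwise product with the kernel and sum: 19·-2 + 6·-1 + 10·-2 + 14·1 + 7·2 + 16·3 + 12·3.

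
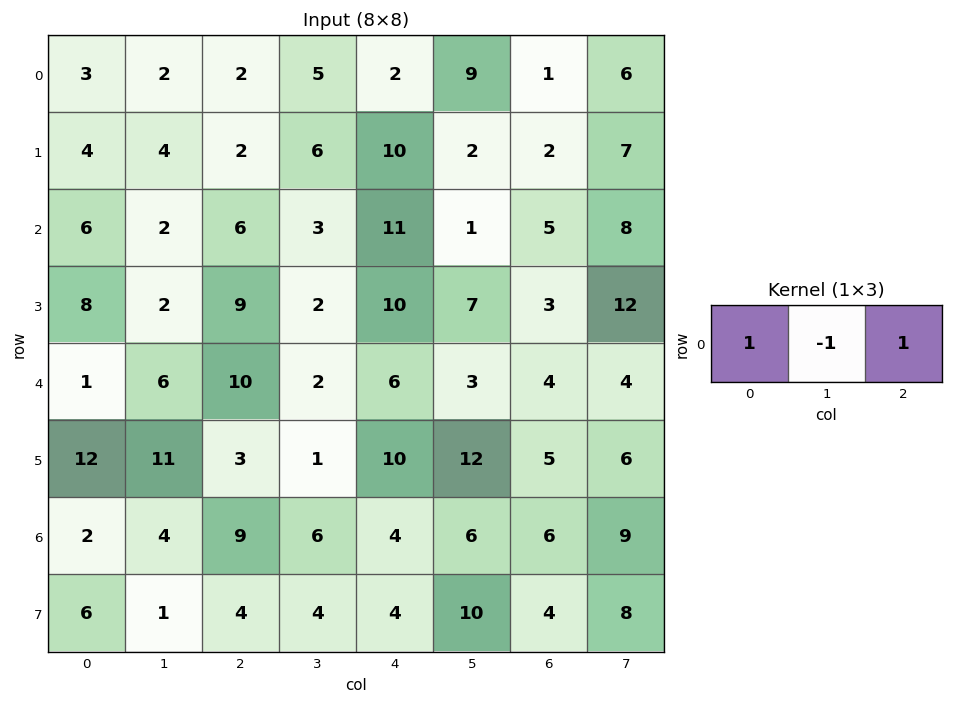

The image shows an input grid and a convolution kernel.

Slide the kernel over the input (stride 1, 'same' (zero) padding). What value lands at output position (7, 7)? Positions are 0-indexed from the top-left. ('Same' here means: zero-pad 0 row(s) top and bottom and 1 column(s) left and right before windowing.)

-4

The receptive field on the zero-padded input at this output position is [4 8 0]. Elementwise product with the kernel and sum: 4·1 + 8·-1 + 0·1.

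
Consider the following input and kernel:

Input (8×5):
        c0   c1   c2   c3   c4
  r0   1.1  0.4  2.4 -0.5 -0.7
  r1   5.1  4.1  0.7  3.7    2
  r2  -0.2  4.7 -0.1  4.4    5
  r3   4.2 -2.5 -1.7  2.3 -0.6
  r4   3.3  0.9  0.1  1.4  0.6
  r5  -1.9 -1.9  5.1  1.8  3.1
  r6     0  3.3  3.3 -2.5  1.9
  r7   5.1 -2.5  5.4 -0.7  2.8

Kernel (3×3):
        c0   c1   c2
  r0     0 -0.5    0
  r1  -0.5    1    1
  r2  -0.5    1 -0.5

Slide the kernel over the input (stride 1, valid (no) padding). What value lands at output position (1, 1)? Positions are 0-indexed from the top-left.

The receptive field on the input at this output position is [4.1 0.7 3.7 / 4.7 -0.1 4.4 / -2.5 -1.7 2.3]. Elementwise product with the kernel and sum: 0.7·-0.5 + 4.7·-0.5 + -0.1·1 + 4.4·1 + -2.5·-0.5 + -1.7·1 + 2.3·-0.5.

0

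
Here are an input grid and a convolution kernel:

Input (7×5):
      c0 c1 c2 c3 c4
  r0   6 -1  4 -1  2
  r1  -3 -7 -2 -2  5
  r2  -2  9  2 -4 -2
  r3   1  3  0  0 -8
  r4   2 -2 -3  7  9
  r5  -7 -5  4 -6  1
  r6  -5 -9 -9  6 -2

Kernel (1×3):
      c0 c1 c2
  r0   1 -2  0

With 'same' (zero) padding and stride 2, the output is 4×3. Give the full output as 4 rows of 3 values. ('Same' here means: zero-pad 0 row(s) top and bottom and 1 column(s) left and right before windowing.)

Output[0,0]: The receptive field on the zero-padded input at this output position is [0 6 -1]. Elementwise product with the kernel and sum: 0·1 + 6·-2.
Output[0,1]: The receptive field on the zero-padded input at this output position is [-1 4 -1]. Elementwise product with the kernel and sum: -1·1 + 4·-2.

-12 -9 -5
4 5 0
-4 4 -11
10 9 10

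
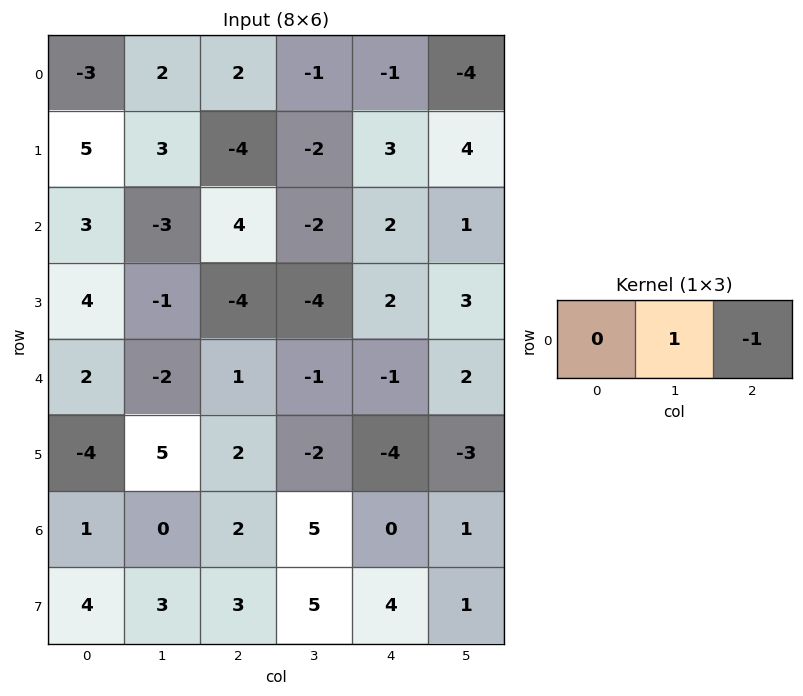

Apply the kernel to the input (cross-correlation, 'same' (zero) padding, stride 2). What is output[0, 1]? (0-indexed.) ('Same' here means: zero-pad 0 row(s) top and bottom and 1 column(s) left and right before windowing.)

3

The receptive field on the zero-padded input at this output position is [2 2 -1]. Elementwise product with the kernel and sum: 2·1 + -1·-1.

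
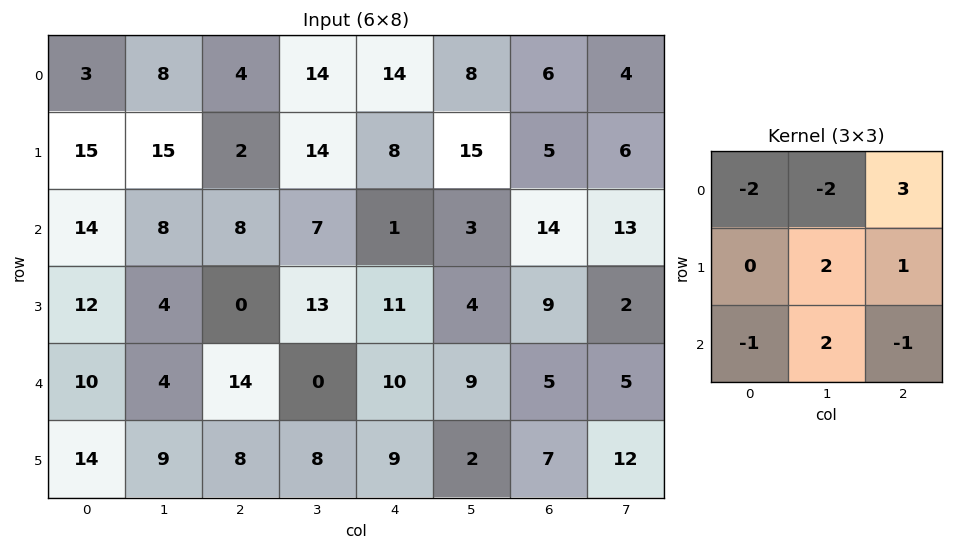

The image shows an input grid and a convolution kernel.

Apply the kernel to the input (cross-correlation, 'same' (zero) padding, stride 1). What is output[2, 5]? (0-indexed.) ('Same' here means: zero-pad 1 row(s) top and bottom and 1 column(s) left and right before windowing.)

The receptive field on the zero-padded input at this output position is [8 15 5 / 1 3 14 / 11 4 9]. Elementwise product with the kernel and sum: 8·-2 + 15·-2 + 5·3 + 3·2 + 14·1 + 11·-1 + 4·2 + 9·-1.

-23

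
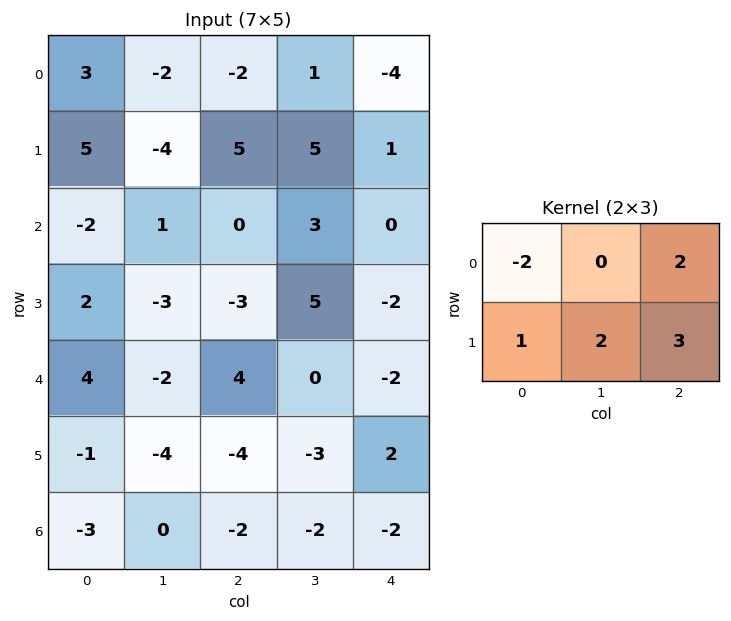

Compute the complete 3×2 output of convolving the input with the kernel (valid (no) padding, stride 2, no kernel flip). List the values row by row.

2 14
-9 1
-21 -16

Output[0,0]: The receptive field on the input at this output position is [3 -2 -2 / 5 -4 5]. Elementwise product with the kernel and sum: 3·-2 + -2·2 + 5·1 + -4·2 + 5·3.
Output[0,1]: The receptive field on the input at this output position is [-2 1 -4 / 5 5 1]. Elementwise product with the kernel and sum: -2·-2 + -4·2 + 5·1 + 5·2 + 1·3.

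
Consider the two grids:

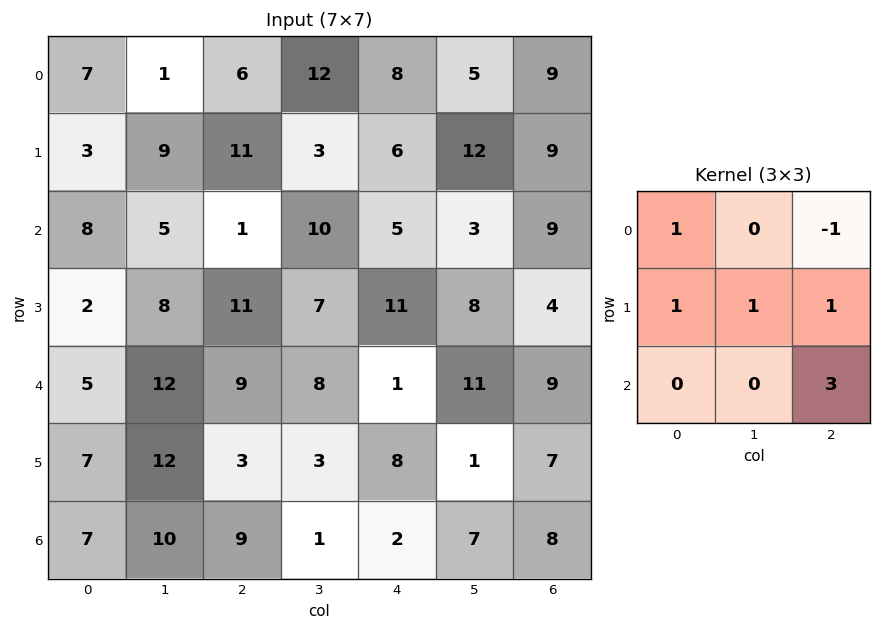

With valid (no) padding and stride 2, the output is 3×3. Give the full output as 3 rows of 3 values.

27 33 53
55 28 46
45 28 32

Output[0,0]: The receptive field on the input at this output position is [7 1 6 / 3 9 11 / 8 5 1]. Elementwise product with the kernel and sum: 7·1 + 6·-1 + 3·1 + 9·1 + 11·1 + 1·3.
Output[0,1]: The receptive field on the input at this output position is [6 12 8 / 11 3 6 / 1 10 5]. Elementwise product with the kernel and sum: 6·1 + 8·-1 + 11·1 + 3·1 + 6·1 + 5·3.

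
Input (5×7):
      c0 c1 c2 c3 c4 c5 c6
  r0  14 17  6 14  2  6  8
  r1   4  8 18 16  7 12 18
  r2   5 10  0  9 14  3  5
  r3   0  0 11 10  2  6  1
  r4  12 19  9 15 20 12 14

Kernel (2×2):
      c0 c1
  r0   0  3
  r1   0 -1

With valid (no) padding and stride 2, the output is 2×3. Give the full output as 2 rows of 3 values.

Output[0,0]: The receptive field on the input at this output position is [14 17 / 4 8]. Elementwise product with the kernel and sum: 17·3 + 8·-1.

43 26 6
30 17 3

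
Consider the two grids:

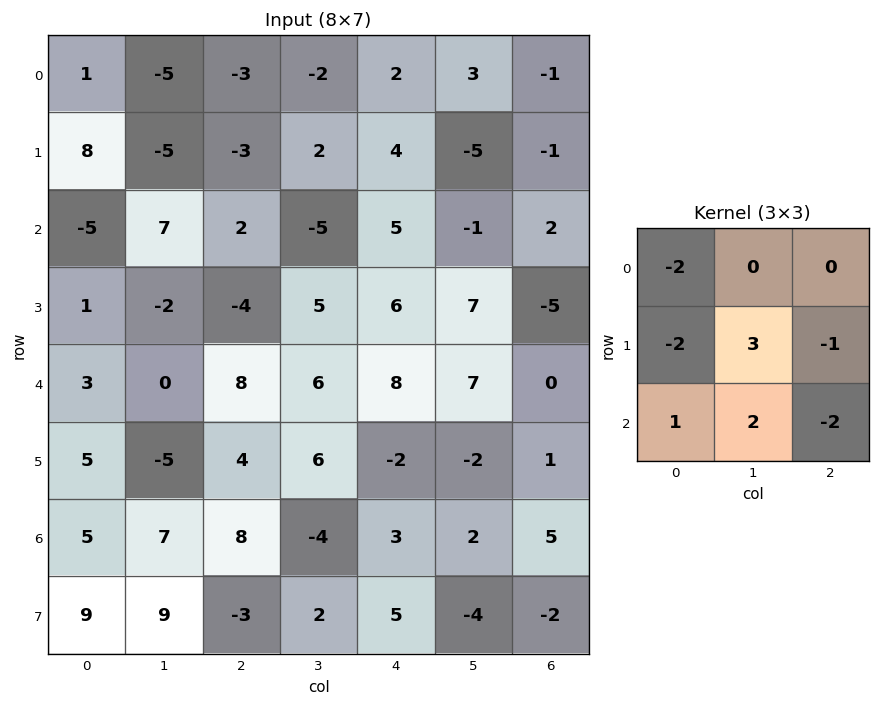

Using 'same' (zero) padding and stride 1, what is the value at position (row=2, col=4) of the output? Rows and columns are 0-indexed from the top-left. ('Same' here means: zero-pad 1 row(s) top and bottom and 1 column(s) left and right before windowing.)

25

The receptive field on the zero-padded input at this output position is [2 4 -5 / -5 5 -1 / 5 6 7]. Elementwise product with the kernel and sum: 2·-2 + -5·-2 + 5·3 + -1·-1 + 5·1 + 6·2 + 7·-2.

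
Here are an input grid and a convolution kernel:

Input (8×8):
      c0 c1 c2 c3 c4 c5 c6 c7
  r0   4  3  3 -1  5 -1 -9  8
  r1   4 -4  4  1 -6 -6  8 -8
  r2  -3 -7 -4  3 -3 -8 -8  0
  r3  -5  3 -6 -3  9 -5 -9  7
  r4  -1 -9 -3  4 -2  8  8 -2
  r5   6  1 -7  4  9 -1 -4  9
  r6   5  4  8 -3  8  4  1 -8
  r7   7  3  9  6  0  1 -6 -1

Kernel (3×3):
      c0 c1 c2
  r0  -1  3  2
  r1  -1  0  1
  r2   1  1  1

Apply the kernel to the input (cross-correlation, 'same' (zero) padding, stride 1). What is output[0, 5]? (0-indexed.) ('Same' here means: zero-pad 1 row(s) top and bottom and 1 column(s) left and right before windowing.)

The receptive field on the zero-padded input at this output position is [0 0 0 / 5 -1 -9 / -6 -6 8]. Elementwise product with the kernel and sum: 0·-1 + 0·3 + 0·2 + 5·-1 + -9·1 + -6·1 + -6·1 + 8·1.

-18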